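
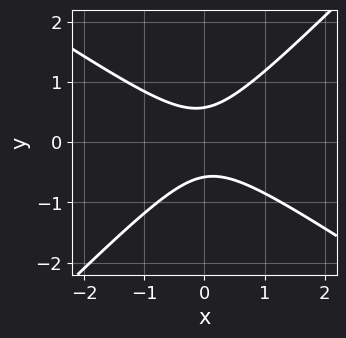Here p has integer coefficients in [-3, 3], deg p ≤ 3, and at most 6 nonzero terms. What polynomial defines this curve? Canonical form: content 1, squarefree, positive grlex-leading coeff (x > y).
(a) The degree is 2 — the shape is more complex than any degree-1 curve.
(b) From the visible intercepts: it misses every integer gridline on the x-axis.
(c) Putting this together gives p.

2*x^2 + x*y - 3*y^2 + 1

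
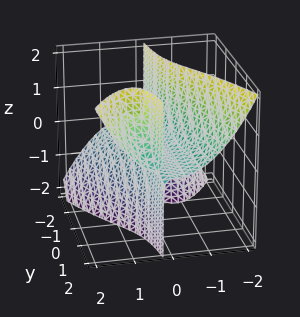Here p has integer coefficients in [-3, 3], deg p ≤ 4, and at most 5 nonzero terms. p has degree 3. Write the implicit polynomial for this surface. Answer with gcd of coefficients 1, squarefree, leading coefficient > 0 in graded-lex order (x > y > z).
2*x^3 - 2*x*y*z + z

(a) There are 3 components. Treating them together as one polynomial.
(b) The degree is 3 — a generic line meets the surface in up to 3 points.
(c) Against the integer gridlines: it crosses the x-axis at the gridline x = 0; one z-axis crossing is at z = 0; every point of the y-axis in the box is on the surface.
(d) Together with the visible shape, these determine p as stated.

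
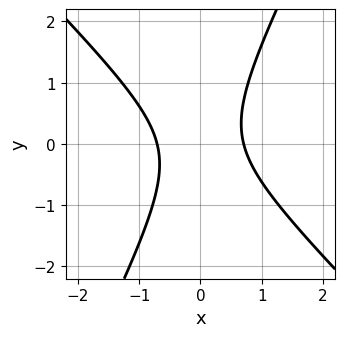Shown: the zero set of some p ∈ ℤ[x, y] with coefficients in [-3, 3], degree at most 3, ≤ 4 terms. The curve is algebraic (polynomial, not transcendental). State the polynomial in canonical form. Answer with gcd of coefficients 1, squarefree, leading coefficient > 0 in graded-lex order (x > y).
First, the degree is 2 — no degree-1 curve has this shape.
Next, from the axis intercepts and sections: the curve avoids every integer y-axis point in the box.
Finally, solving for integer coefficients yields p as stated.

2*x^2 + x*y - y^2 - 1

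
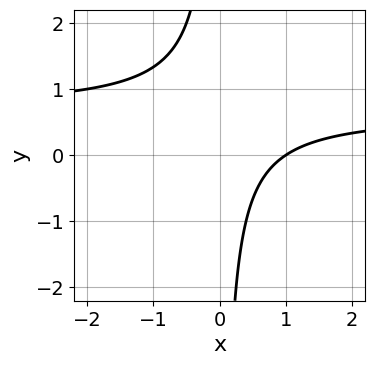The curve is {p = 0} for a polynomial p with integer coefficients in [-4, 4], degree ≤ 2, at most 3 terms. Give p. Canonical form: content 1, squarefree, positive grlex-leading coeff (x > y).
First, the degree is 2 — no degree-1 curve has this shape.
Then, checking where it meets the axes: the curve avoids every integer y-axis point in the box; it meets the x-axis at x = 1 (among the integer gridlines).
Finally, solving for integer coefficients yields p as stated.

3*x*y - 2*x + 2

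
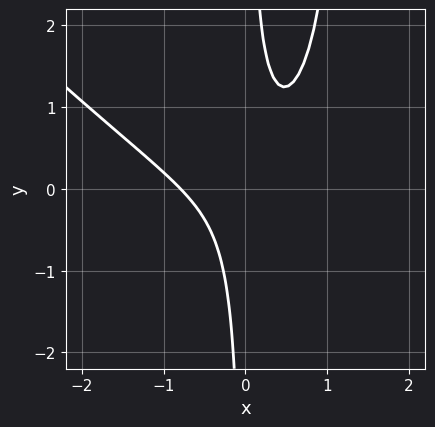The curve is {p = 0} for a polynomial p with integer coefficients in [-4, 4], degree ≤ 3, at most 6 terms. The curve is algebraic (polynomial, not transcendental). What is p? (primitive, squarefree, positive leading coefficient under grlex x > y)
2*x^3 + 2*x^2*y - 3*x*y + 1

1. The degree is 3 — a generic line meets the curve in up to 3 points.
2. Reading off the gridlines: it misses every integer gridline on the y-axis.
3. Assembling these constraints gives the stated polynomial.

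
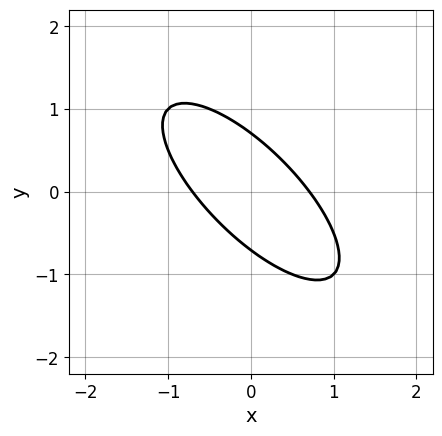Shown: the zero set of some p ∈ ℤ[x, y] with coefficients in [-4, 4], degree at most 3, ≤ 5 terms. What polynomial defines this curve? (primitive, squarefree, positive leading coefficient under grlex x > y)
2*x^2 + 3*x*y + 2*y^2 - 1

1. The degree is 2 — the shape is more complex than any degree-1 curve.
2. Matching integer coefficients to the picture gives p.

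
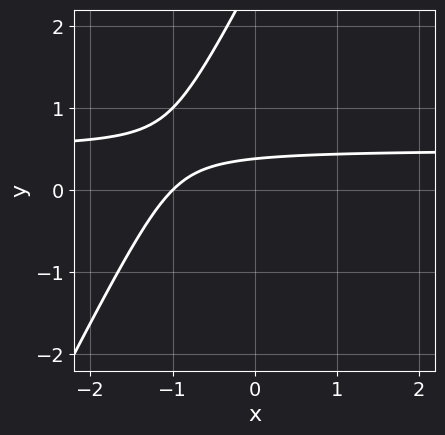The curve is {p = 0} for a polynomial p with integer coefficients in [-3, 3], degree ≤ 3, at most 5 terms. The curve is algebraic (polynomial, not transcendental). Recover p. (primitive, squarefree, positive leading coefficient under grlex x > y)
Degree: the shape is more complex than any degree-1 curve, so deg p = 2.
Checking where it meets the axes: it crosses the x-axis at the gridline x = -1.
Solving for integer coefficients yields p as stated.

2*x*y - y^2 - x + 3*y - 1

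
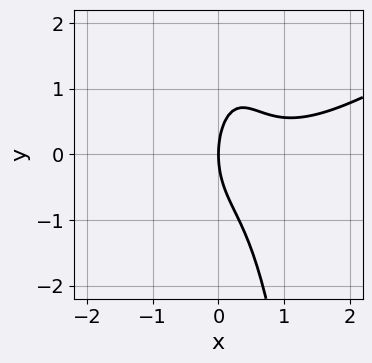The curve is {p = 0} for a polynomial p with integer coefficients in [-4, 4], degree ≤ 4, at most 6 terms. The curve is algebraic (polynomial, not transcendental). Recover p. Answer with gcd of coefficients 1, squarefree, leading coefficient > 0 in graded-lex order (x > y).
(a) deg p = 3. A generic line meets the curve in up to 3 points.
(b) Against the integer gridlines: one y-axis crossing is at y = 0; it meets the x-axis at x = 0 (among the integer gridlines).
(c) These observations pin down the coefficients.

2*x^3 - 3*x^2*y - 3*x^2 - y^2 + 3*x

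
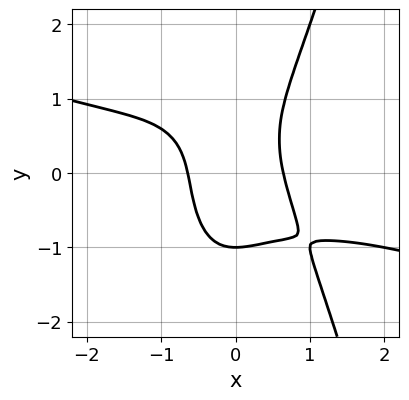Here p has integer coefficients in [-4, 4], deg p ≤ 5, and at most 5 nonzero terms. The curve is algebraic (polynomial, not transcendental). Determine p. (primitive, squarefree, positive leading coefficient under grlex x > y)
First, degree: the shape is more complex than any degree-3 curve, so deg p = 4.
Next, against the integer gridlines: one y-axis crossing is at y = -1.
Finally, assembling these constraints gives the stated polynomial.

x^4 + 3*x^3*y - y^3 + 2*x^2 - 1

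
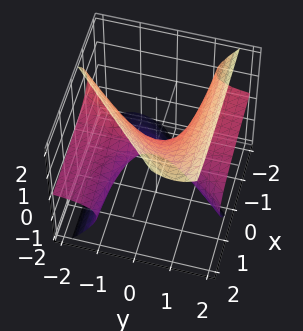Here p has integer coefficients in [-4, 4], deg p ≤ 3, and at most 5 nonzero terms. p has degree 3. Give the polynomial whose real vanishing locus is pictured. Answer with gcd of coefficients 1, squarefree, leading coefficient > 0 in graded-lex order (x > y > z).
3*x*y*z - 2*x*z^2 - 3*y^2*z + 2*z^3 - 2*x

The degree is 3 — the shape is more complex than any degree-2 surface.
Observable constraints: it crosses the x-axis at the gridline x = 0; it meets the z-axis at z = 0 (among the integer gridlines); the visible y-axis segment lies entirely on the surface.
These observations pin down the coefficients.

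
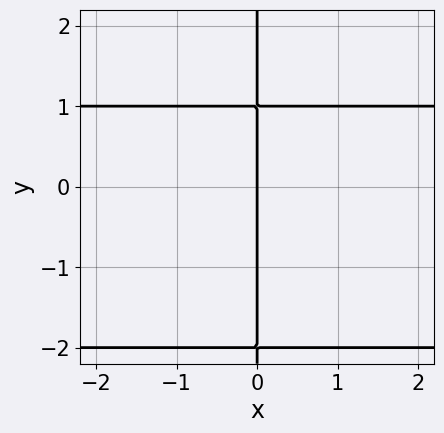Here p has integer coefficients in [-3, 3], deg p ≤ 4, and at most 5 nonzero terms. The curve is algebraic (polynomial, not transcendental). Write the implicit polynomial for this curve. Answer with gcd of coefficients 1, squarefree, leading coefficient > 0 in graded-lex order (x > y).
x*y^2 + x*y - 2*x

(a) The degree is 3 — the shape is more complex than any degree-2 curve.
(b) Reading off the gridlines: it meets the x-axis at x = 0 (among the integer gridlines); every point of the y-axis in the box is on the curve.
(c) These observations pin down the coefficients.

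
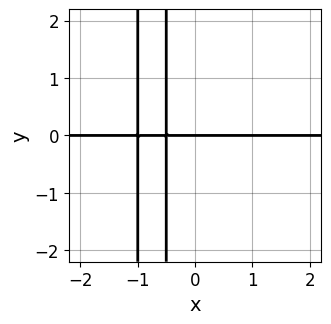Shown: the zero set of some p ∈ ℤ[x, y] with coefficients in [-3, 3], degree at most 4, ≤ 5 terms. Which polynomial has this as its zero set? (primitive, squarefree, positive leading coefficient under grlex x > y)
2*x^2*y + 3*x*y + y

(a) The degree is 3 — the shape is more complex than any degree-2 curve.
(b) Against the integer gridlines: the visible x-axis segment lies entirely on the curve; it meets the y-axis at y = 0 (among the integer gridlines).
(c) Matching integer coefficients to the picture gives p.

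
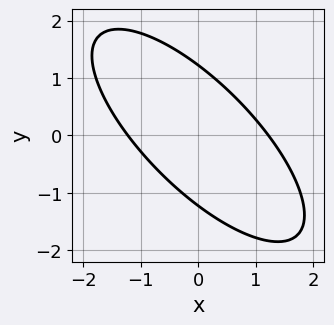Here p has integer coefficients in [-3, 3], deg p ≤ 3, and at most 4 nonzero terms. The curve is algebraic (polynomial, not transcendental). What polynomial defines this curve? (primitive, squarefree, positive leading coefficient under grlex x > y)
(a) deg p = 2. The shape is more complex than any degree-1 curve.
(b) The integer polynomial consistent with all of this is the stated p.

2*x^2 + 3*x*y + 2*y^2 - 3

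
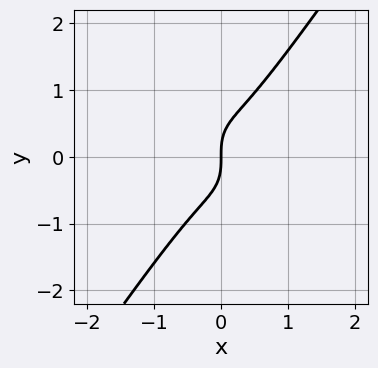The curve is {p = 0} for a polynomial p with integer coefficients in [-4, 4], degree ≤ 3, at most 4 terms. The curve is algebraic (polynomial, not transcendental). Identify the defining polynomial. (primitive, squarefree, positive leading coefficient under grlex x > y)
3*x^3 - y^3 + x

First, deg p = 3. A generic line meets the curve in up to 3 points.
Next, observable constraints: it meets the y-axis at y = 0 (among the integer gridlines); it crosses the x-axis at the gridline x = 0.
Finally, the integer polynomial consistent with all of this is the stated p.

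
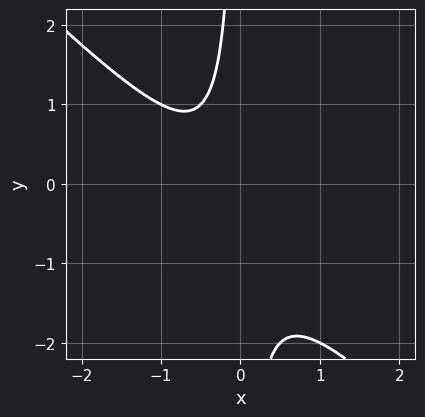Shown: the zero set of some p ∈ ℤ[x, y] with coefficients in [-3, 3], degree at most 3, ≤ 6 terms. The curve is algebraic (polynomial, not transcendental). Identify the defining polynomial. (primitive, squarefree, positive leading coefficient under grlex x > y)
(a) The degree is 2 — no degree-1 curve has this shape.
(b) Against the integer gridlines: no y-intercept at any integer in the box; no x-intercept at any integer in the box.
(c) Together with the visible shape, these determine p as stated.

2*x^2 + 2*x*y + x + 1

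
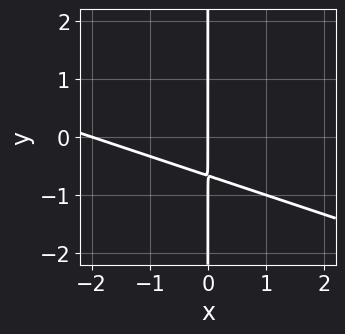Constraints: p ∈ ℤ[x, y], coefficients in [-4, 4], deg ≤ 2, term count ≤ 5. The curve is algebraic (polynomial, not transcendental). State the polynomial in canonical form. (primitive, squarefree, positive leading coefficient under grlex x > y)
x^2 + 3*x*y + 2*x

(a) deg p = 2. No degree-1 curve has this shape.
(b) From the axis intercepts and sections: among the integer gridlines, it crosses the x-axis at x ∈ {-2, 0}; every point of the y-axis in the box is on the curve.
(c) Fitting integer coefficients to these (and the overall shape) gives p.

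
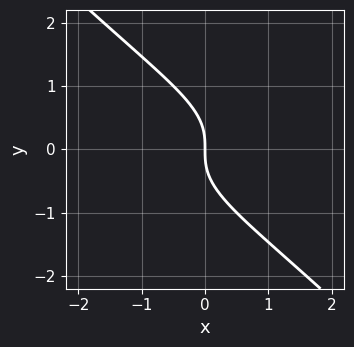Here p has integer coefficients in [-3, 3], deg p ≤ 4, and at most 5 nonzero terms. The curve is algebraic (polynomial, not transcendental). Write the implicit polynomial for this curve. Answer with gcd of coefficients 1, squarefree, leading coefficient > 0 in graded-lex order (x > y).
x*y^2 + y^3 + x

The degree is 3 — a generic line meets the curve in up to 3 points.
Against the integer gridlines: one y-axis crossing is at y = 0; it crosses the x-axis at the gridline x = 0.
Solving for integer coefficients yields p as stated.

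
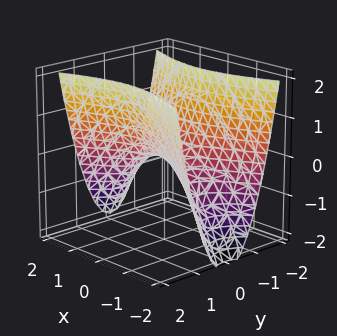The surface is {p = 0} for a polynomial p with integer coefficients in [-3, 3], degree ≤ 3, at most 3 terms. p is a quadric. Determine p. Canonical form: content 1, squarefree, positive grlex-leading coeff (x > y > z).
(a) The degree is 2 — a hyperbolic paraboloid; a quadric.
(b) Symmetries: mirror symmetry x ↦ −x ⇒ only even powers of x; it's symmetric under y → −y, forcing even powers of y.
(c) From the visible intercepts: it crosses the y-axis at the gridline y = 0; it meets the z-axis at z = 0 (among the integer gridlines); it crosses the x-axis at the gridline x = 0.
(d) These observations pin down the coefficients.

x^2 - 3*y^2 + 2*z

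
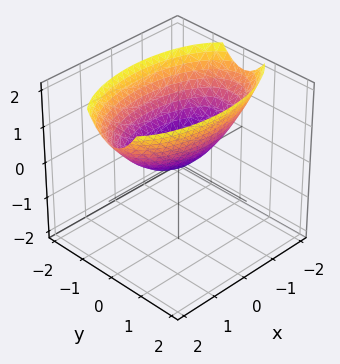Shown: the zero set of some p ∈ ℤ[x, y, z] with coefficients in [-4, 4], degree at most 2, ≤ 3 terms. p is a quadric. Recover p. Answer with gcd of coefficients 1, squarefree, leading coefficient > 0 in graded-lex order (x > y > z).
x^2 + 3*y^2 - 3*z

(a) Degree: a single bowl opening along one axis; a quadric, so deg p = 2.
(b) Symmetries: it's symmetric under y → −y, forcing even powers of y; it's symmetric under x → −x, forcing even powers of x.
(c) Checking where it meets the axes: it crosses the y-axis at the gridline y = 0; one x-axis crossing is at x = 0; it crosses the z-axis at the gridline z = 0.
(d) These observations pin down the coefficients.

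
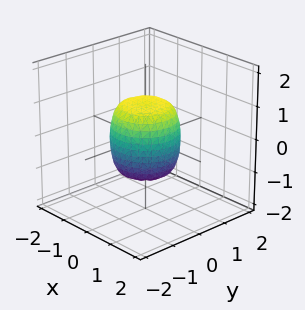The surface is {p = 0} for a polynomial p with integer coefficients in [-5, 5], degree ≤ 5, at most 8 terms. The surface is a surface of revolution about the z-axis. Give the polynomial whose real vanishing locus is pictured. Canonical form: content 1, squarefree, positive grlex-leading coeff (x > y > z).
2*x^4 + 4*x^2*y^2 + 2*y^4 - x^2 - y^2 + z^2 - 1

Degree: no degree-3 surface has this shape, so deg p = 4.
Symmetries: rotational symmetry about the z-axis ⇒ p depends on x, y only through x² + y².
Against the integer gridlines: among the integer gridlines, it crosses the x-axis at x ∈ {-1, 1}; the z-axis gridline crossings are at z ∈ {-1, 1}; the y-axis gridline crossings are at y ∈ {-1, 1}.
Assembling these constraints gives the stated polynomial.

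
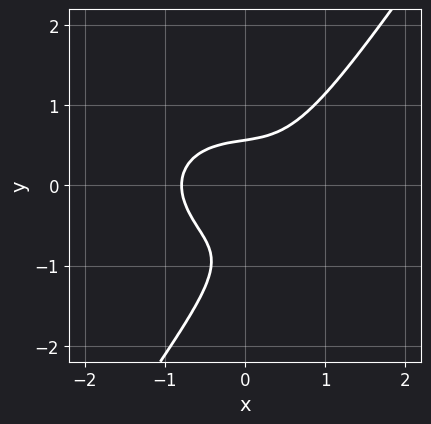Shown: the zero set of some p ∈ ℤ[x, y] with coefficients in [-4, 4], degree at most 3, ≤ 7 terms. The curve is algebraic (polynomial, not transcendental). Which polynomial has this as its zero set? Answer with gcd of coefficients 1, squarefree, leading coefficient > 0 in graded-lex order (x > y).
First, degree: no degree-2 curve has this shape, so deg p = 3.
Finally, matching integer coefficients to the picture gives p.

2*x^3 + 2*x*y^2 - 2*y^3 - 2*y^2 + 1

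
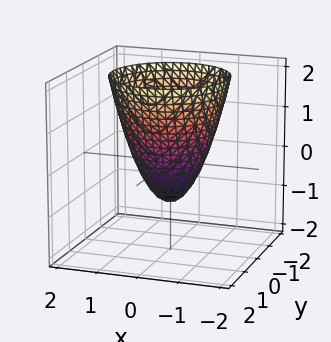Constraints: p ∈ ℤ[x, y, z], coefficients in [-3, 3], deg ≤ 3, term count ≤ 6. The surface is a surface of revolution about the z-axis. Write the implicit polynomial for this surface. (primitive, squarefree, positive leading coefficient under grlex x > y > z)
First, deg p = 2.
Then, symmetry: the surface is invariant under rotation about z: p = q(x² + y², z).
Next, from the visible intercepts: it meets the z-axis at z = -1 (among the integer gridlines); a circular section at z = 2 has radius between 1 and 2.
Finally, matching integer coefficients to the picture gives p.

3*x^2 + 3*y^2 - 2*z - 2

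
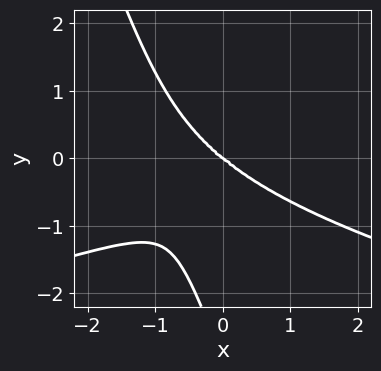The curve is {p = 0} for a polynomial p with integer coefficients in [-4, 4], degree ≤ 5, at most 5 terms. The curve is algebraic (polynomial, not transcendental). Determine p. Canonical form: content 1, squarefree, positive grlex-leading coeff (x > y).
Degree: a generic line meets the curve in up to 4 points, so deg p = 4.
Checking where it meets the axes: it meets the x-axis at x = 0 (among the integer gridlines); one y-axis crossing is at y = 0.
Together with the visible shape, these determine p as stated.

3*x*y^3 + y^4 + x^3 + x*y^2 + 3*y^3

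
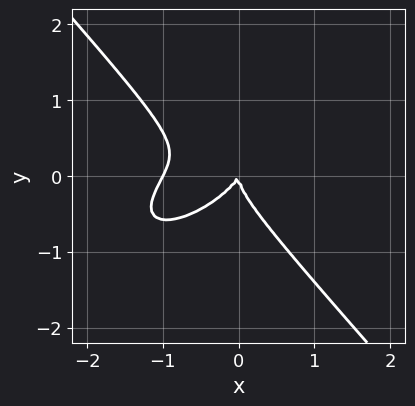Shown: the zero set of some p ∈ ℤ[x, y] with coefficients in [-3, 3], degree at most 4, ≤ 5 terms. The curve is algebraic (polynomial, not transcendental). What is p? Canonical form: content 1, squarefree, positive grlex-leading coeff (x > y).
First, the degree is 3 — no degree-2 curve has this shape.
Then, reading off the gridlines: one y-axis crossing is at y = 0; among the integer gridlines, it crosses the x-axis at x ∈ {-1, 0}.
Finally, assembling these constraints gives the stated polynomial.

2*x^3 - 2*x^2*y + 3*y^3 + 2*x^2 - x*y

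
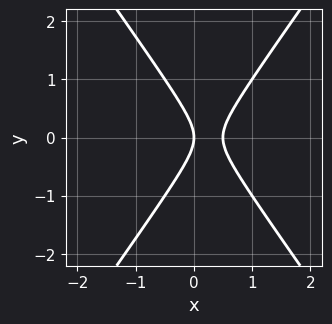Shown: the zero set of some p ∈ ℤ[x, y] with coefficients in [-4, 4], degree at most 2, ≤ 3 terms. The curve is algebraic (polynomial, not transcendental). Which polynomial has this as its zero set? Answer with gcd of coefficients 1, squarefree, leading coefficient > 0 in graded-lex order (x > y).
Degree: no degree-1 curve has this shape, so deg p = 2.
Symmetries: mirror symmetry y ↦ −y ⇒ only even powers of y.
From the axis intercepts and sections: it crosses the x-axis at the gridline x = 0; one y-axis crossing is at y = 0.
Together with the visible shape, these determine p as stated.

2*x^2 - y^2 - x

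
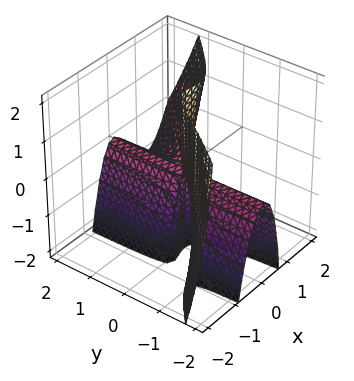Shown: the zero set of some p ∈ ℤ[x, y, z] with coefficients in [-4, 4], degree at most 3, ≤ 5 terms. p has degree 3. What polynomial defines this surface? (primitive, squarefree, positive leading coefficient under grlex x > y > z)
3*x^3 - 3*x^2*y - x^2*z - y*z

First, deg p = 3.
Then, against the integer gridlines: it meets the x-axis at x = 0 (among the integer gridlines); every point of the y-axis in the box is on the surface; every point of the z-axis in the box is on the surface.
Finally, assembling these constraints gives the stated polynomial.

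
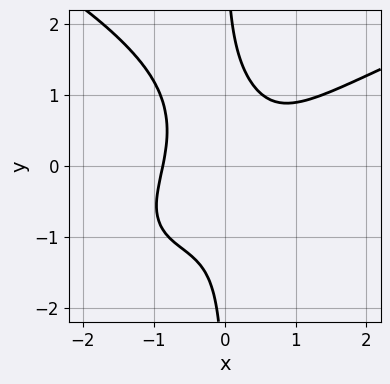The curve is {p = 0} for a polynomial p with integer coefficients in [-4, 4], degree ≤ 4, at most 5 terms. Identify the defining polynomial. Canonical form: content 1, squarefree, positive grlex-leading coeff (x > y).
2*x*y^3 - 3*x^3 + 3*x^2*y + x*y - 2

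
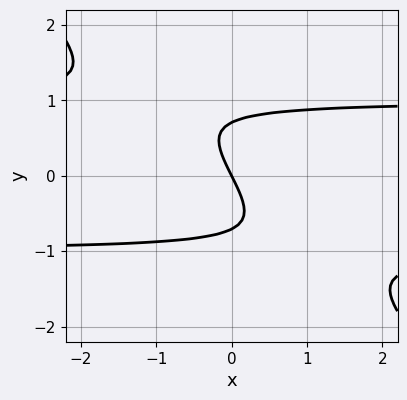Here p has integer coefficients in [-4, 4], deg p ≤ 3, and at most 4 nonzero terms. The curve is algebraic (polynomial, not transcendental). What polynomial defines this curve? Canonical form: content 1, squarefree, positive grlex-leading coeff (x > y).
1. Degree: the shape is more complex than any degree-2 curve, so deg p = 3.
2. Against the integer gridlines: it crosses the y-axis at the gridline y = 0; it crosses the x-axis at the gridline x = 0.
3. Assembling these constraints gives the stated polynomial.

2*x*y^2 + 2*y^3 - 2*x - y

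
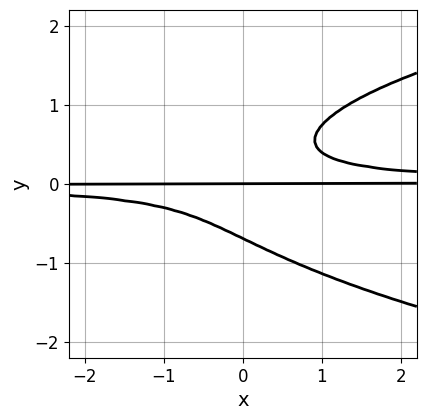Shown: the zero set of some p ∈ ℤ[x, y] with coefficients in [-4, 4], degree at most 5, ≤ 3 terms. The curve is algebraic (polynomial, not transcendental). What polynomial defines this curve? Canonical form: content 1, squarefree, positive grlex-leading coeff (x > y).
3*y^4 - 3*x*y^2 + y

(a) deg p = 4.
(b) Checking where it meets the axes: every point of the x-axis in the box is on the curve; it crosses the y-axis at the gridline y = 0.
(c) Assembling these constraints gives the stated polynomial.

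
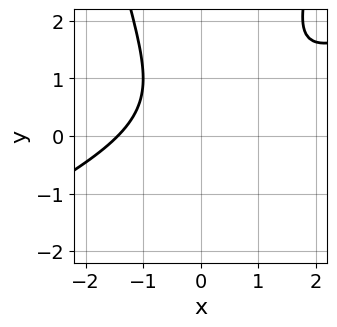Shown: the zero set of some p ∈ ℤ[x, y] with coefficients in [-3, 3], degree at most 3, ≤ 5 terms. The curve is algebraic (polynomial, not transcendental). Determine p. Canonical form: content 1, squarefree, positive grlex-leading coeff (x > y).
x^3 - 2*x^2*y + 2*y^2 - 2*y + 3

First, degree: a generic line meets the curve in up to 3 points, so deg p = 3.
Next, against the integer gridlines: the curve avoids every integer y-axis point in the box.
Finally, assembling these constraints gives the stated polynomial.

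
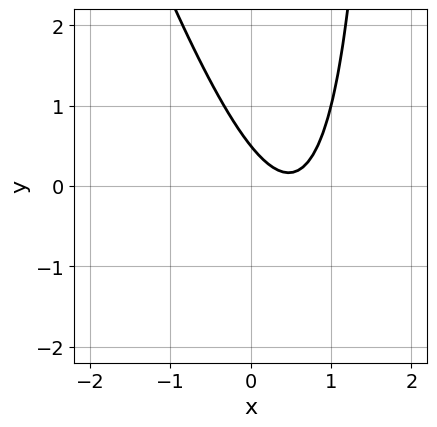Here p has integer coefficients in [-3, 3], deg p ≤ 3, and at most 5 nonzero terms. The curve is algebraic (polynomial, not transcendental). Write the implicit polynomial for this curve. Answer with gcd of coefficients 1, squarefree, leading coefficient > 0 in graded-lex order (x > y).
First, the degree is 2 — no degree-1 curve has this shape.
Next, checking where it meets the axes: it misses every integer gridline on the x-axis.
Finally, the integer polynomial consistent with all of this is the stated p.

3*x^2 + x*y - 3*x - 2*y + 1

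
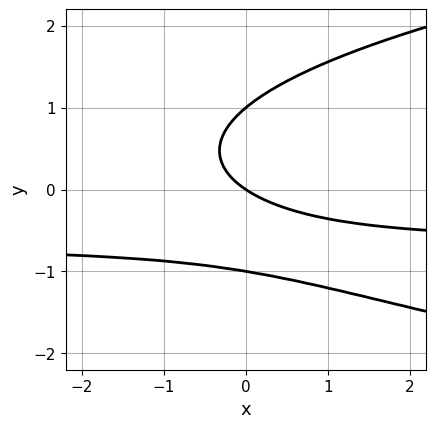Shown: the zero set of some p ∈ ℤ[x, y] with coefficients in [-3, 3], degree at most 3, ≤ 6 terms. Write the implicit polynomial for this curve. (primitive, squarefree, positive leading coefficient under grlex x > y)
3*y^3 - 3*x*y - 2*x - 3*y

(a) The degree is 3 — no degree-2 curve has this shape.
(b) Observable constraints: among the integer gridlines, it crosses the y-axis at y ∈ {-1, 0, 1}; it meets the x-axis at x = 0 (among the integer gridlines).
(c) Together with the visible shape, these determine p as stated.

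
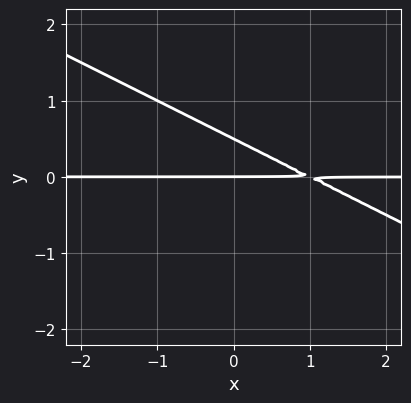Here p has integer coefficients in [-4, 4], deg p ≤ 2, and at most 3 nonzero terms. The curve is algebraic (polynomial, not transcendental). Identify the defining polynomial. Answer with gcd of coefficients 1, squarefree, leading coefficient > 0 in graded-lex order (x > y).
x*y + 2*y^2 - y

(a) Degree: a generic line meets the curve in up to 2 points, so deg p = 2.
(b) From the axis intercepts and sections: it meets the y-axis at y = 0 (among the integer gridlines); the visible x-axis segment lies entirely on the curve.
(c) Solving for integer coefficients yields p as stated.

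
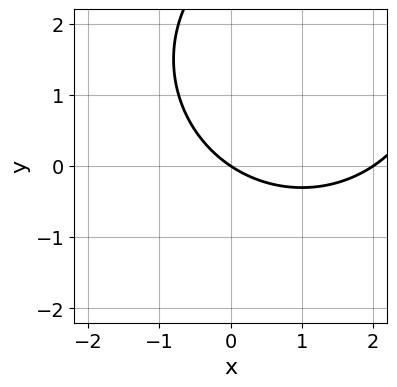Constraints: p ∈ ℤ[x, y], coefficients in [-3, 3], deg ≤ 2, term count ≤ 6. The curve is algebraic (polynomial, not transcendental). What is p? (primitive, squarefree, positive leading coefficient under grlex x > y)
x^2 + y^2 - 2*x - 3*y

(a) The degree is 2 — the shape is more complex than any degree-1 curve.
(b) Reading off the gridlines: among the integer gridlines, it crosses the x-axis at x ∈ {0, 2}; it crosses the y-axis at the gridline y = 0.
(c) Matching integer coefficients to the picture gives p.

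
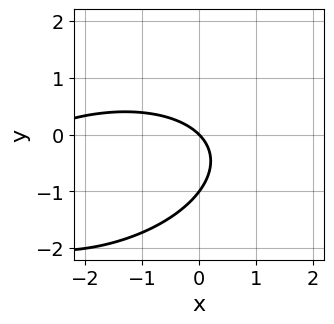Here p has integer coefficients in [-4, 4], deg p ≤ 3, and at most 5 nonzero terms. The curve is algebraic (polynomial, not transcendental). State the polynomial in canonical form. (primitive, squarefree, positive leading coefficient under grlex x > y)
x^2 - x*y + 3*y^2 + 3*x + 3*y

(a) deg p = 2.
(b) From the axis intercepts and sections: among the integer gridlines, it crosses the y-axis at y ∈ {-1, 0}; it crosses the x-axis at the gridline x = 0.
(c) Matching integer coefficients to the picture gives p.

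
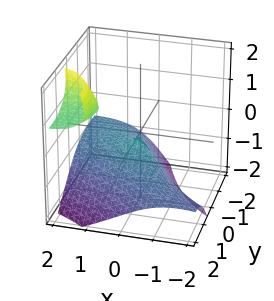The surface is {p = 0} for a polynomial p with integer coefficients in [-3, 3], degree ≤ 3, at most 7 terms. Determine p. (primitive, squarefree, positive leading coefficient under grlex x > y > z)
First, the picture has 2 separate pieces.
Next, deg p = 3.
Next, reading off the gridlines: one y-axis crossing is at y = 0; it crosses the z-axis at the gridline z = 0.
Finally, assembling these constraints gives the stated polynomial.

2*x*y*z + x*z^2 - z^3 - x^2 - y^2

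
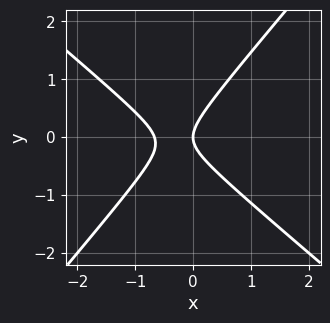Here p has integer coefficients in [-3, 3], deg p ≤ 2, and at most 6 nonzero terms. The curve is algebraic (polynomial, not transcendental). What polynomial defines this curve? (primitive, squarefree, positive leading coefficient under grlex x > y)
1. The degree is 2 — no degree-1 curve has this shape.
2. Observable constraints: one x-axis crossing is at x = 0; it crosses the y-axis at the gridline y = 0.
3. Solving for integer coefficients yields p as stated.

3*x^2 + x*y - 3*y^2 + 2*x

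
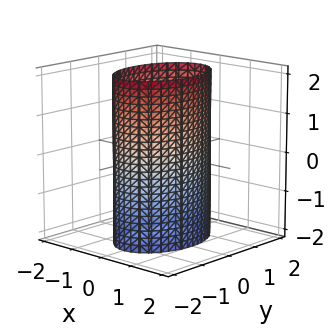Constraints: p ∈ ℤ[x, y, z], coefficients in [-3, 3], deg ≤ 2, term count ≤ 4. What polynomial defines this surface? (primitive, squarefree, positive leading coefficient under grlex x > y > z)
2*x^2 + y^2 - 2

1. Degree: a cylinder; a quadric, so deg p = 2.
2. Symmetries: it's symmetric under z → −z, forcing even powers of z; mirror symmetry x ↦ −x ⇒ only even powers of x; mirror symmetry y ↦ −y ⇒ only even powers of y.
3. From the axis intercepts and sections: it misses every integer gridline on the z-axis; among the integer gridlines, it crosses the x-axis at x ∈ {-1, 1}.
4. Putting this together gives p.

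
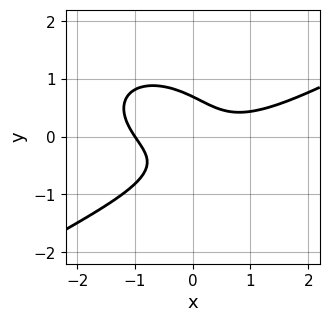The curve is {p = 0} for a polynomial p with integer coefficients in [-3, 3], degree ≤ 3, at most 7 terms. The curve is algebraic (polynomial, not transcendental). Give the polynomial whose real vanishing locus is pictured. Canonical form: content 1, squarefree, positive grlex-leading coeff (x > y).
x^3 - x^2*y - 3*y^3 - 3*x*y + 1

Degree: the shape is more complex than any degree-2 curve, so deg p = 3.
Reading off the gridlines: it meets the x-axis at x = -1 (among the integer gridlines).
The integer polynomial consistent with all of this is the stated p.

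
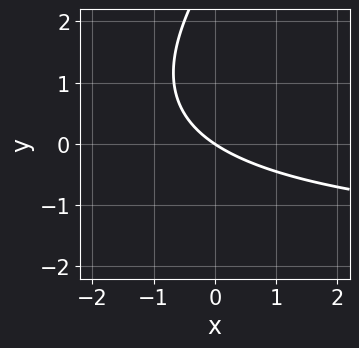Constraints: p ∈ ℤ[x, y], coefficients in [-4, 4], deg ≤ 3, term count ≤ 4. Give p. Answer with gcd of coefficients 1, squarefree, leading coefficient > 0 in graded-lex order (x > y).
x*y - y^2 + 2*x + 3*y

The degree is 2 — a generic line meets the curve in up to 2 points.
Against the integer gridlines: one x-axis crossing is at x = 0; one y-axis crossing is at y = 0.
Assembling these constraints gives the stated polynomial.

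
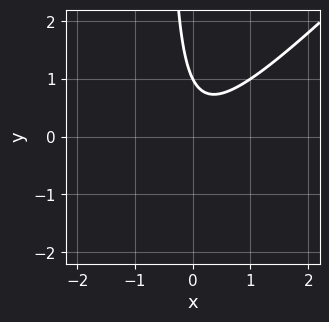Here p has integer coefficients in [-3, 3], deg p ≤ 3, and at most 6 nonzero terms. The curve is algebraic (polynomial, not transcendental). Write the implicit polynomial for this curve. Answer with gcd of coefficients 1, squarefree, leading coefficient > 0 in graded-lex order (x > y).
2*x^2 - 2*x*y - y + 1

Degree: no degree-1 curve has this shape, so deg p = 2.
From the axis intercepts and sections: it meets the y-axis at y = 1 (among the integer gridlines); it misses every integer gridline on the x-axis.
These observations pin down the coefficients.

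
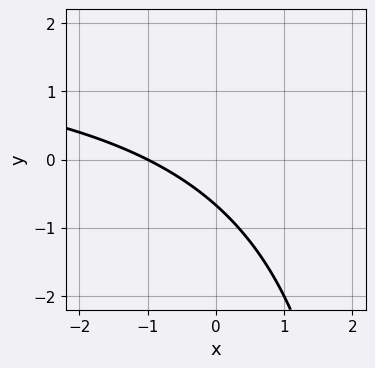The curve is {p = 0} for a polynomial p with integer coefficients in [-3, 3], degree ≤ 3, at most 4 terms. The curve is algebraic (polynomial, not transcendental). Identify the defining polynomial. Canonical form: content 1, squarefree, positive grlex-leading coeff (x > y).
x*y - 2*x - 3*y - 2

1. deg p = 2. The shape is more complex than any degree-1 curve.
2. Checking where it meets the axes: it crosses the x-axis at the gridline x = -1.
3. Fitting integer coefficients to these (and the overall shape) gives p.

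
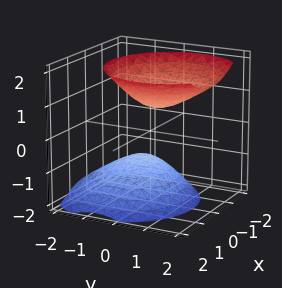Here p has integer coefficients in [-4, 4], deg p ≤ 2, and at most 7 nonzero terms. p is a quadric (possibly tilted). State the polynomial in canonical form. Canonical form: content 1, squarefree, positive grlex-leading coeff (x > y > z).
3*x^2 + 3*y^2 - 2*y*z - 3*z^2 + 2

(a) There are 2 components. Treating them together as one polynomial.
(b) deg p = 2. No degree-1 surface has this shape.
(c) Observable constraints: no y-intercept at any integer in the box; the surface avoids every integer x-axis point in the box.
(d) These observations pin down the coefficients.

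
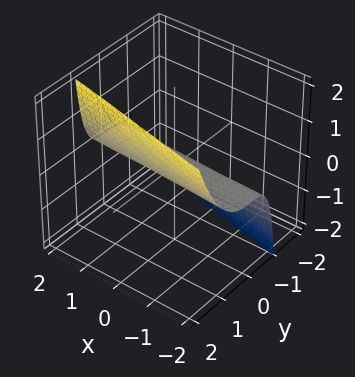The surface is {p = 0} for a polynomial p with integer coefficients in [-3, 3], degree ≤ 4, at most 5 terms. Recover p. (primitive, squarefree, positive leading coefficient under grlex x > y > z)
x*y*z + 2*y^3 - 3*z

The degree is 3 — the shape is more complex than any degree-2 surface.
From the visible intercepts: every point of the x-axis in the box is on the surface; one z-axis crossing is at z = 0; one y-axis crossing is at y = 0.
The integer polynomial consistent with all of this is the stated p.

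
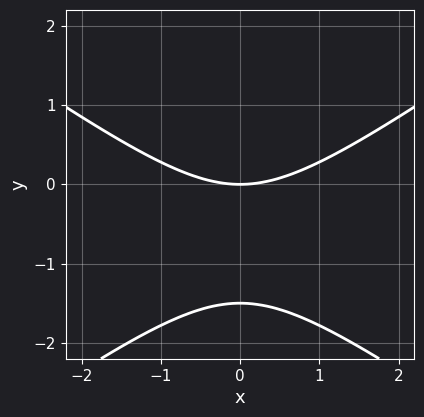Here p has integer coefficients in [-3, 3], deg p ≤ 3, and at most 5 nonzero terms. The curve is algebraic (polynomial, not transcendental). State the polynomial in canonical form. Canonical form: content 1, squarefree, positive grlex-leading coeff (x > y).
x^2 - 2*y^2 - 3*y

Degree: the shape is more complex than any degree-1 curve, so deg p = 2.
Symmetries: it's symmetric under x → −x, forcing even powers of x.
Reading off the gridlines: one y-axis crossing is at y = 0; one x-axis crossing is at x = 0.
The integer polynomial consistent with all of this is the stated p.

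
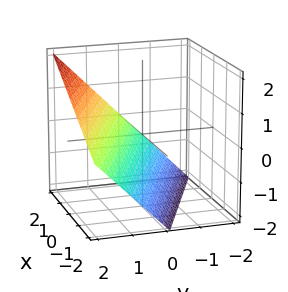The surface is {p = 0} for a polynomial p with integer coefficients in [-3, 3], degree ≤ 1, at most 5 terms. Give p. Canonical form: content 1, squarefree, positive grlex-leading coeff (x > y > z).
x + 2*y - 2*z - 2

1. deg p = 1.
2. Observable constraints: it meets the z-axis at z = -1 (among the integer gridlines); it crosses the y-axis at the gridline y = 1; it crosses the x-axis at the gridline x = 2.
3. Matching integer coefficients to the picture gives p.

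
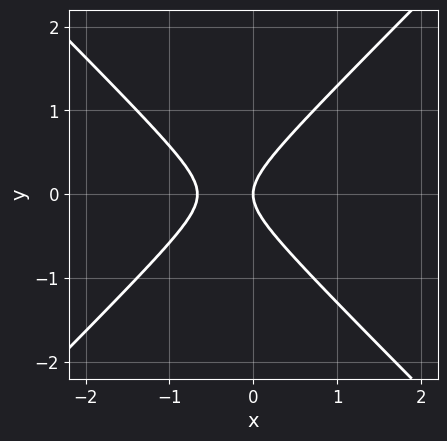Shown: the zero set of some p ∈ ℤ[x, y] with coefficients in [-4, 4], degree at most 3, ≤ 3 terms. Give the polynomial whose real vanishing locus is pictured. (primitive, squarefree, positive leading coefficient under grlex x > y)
3*x^2 - 3*y^2 + 2*x

Degree: a generic line meets the curve in up to 2 points, so deg p = 2.
Symmetries: mirror symmetry y ↦ −y ⇒ only even powers of y.
Against the integer gridlines: one y-axis crossing is at y = 0; one x-axis crossing is at x = 0.
Matching integer coefficients to the picture gives p.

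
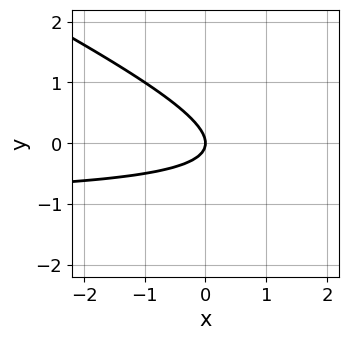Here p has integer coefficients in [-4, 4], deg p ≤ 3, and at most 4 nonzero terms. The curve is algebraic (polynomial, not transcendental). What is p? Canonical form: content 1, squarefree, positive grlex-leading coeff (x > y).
First, degree: no degree-1 curve has this shape, so deg p = 2.
Next, observable constraints: it meets the x-axis at x = 0 (among the integer gridlines); it crosses the y-axis at the gridline y = 0.
Finally, assembling these constraints gives the stated polynomial.

x*y + 2*y^2 + x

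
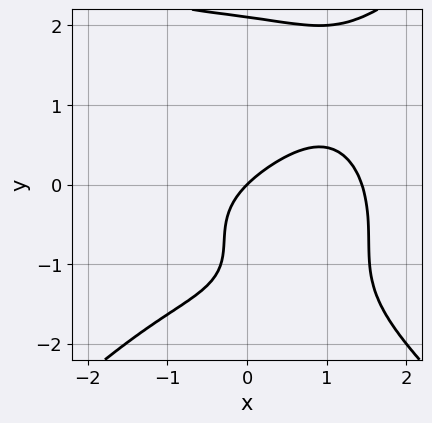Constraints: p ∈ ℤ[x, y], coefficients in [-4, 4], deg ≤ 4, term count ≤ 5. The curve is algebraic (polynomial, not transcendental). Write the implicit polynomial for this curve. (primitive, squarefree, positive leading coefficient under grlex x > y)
1. Degree: no degree-3 curve has this shape, so deg p = 4.
2. Observable constraints: it crosses the x-axis at the gridline x = 0; it meets the y-axis at y = 0 (among the integer gridlines).
3. Solving for integer coefficients yields p as stated.

x^4 - y^4 + 3*y^2 - 3*x + 3*y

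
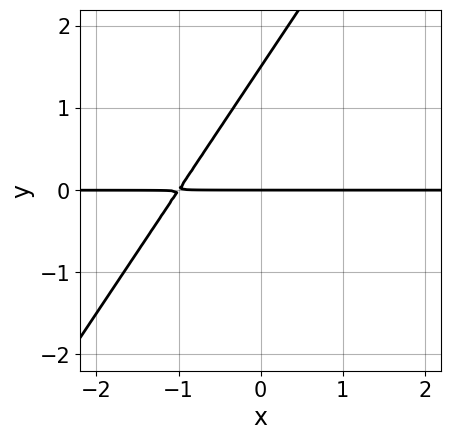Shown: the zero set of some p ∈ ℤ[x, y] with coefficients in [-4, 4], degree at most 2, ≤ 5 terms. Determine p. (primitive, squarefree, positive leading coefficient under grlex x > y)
3*x*y - 2*y^2 + 3*y

First, deg p = 2. The shape is more complex than any degree-1 curve.
Then, reading off the gridlines: it meets the y-axis at y = 0 (among the integer gridlines); every point of the x-axis in the box is on the curve.
Finally, assembling these constraints gives the stated polynomial.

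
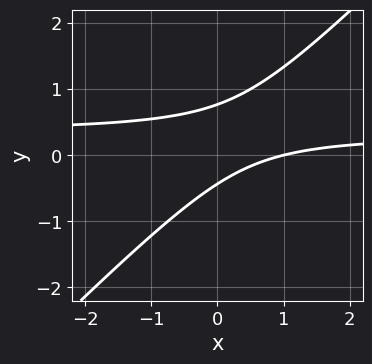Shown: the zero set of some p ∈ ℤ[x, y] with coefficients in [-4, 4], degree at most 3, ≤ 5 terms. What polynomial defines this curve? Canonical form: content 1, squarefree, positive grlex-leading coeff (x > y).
deg p = 2. No degree-1 curve has this shape.
From the visible intercepts: it meets the x-axis at x = 1 (among the integer gridlines).
Solving for integer coefficients yields p as stated.

3*x*y - 3*y^2 - x + y + 1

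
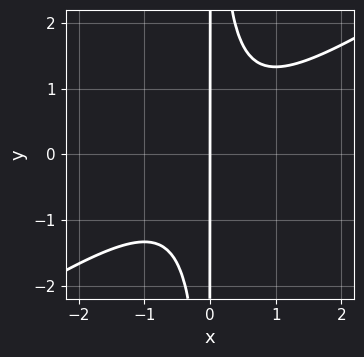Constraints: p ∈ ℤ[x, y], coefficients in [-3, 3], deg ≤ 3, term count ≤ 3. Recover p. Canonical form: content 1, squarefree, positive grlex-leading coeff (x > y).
First, the degree is 3 — no degree-2 curve has this shape.
Next, checking where it meets the axes: every point of the y-axis in the box is on the curve; it meets the x-axis at x = 0 (among the integer gridlines).
Finally, solving for integer coefficients yields p as stated.

2*x^3 - 3*x^2*y + 2*x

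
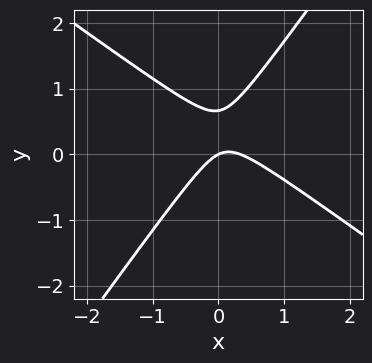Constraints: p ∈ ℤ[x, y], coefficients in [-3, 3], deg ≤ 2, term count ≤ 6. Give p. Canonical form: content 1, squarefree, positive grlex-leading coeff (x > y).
3*x^2 + 2*x*y - 3*y^2 - x + 2*y

First, deg p = 2. No degree-1 curve has this shape.
Next, from the axis intercepts and sections: it meets the x-axis at x = 0 (among the integer gridlines); it meets the y-axis at y = 0 (among the integer gridlines).
Finally, matching integer coefficients to the picture gives p.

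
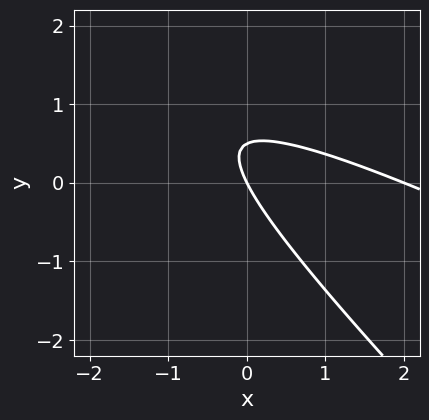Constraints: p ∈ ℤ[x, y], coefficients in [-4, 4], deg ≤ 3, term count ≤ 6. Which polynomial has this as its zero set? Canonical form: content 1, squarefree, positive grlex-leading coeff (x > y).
x^2 + 3*x*y + 2*y^2 - 2*x - y

Degree: no degree-1 curve has this shape, so deg p = 2.
Against the integer gridlines: one y-axis crossing is at y = 0; among the integer gridlines, it crosses the x-axis at x ∈ {0, 2}.
These observations pin down the coefficients.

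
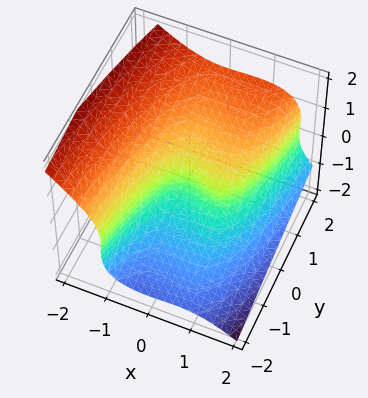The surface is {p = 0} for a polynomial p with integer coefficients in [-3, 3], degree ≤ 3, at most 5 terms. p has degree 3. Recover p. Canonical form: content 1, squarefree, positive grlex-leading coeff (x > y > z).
2*x^3 - y*z^2 + 3*z^3 - 2*x^2 - 2*y

First, degree: a generic line meets the surface in up to 3 points, so deg p = 3.
Next, checking where it meets the axes: the x-axis gridline crossings are at x ∈ {0, 1}; it crosses the y-axis at the gridline y = 0.
Finally, assembling these constraints gives the stated polynomial.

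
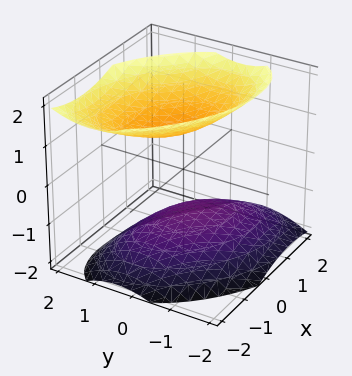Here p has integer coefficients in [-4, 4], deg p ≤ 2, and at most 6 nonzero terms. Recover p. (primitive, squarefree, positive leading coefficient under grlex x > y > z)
2*x^2 + 2*x*y + 3*y^2 - y*z - 3*z^2 + 3

There are 2 components. They look like related sheets of one shape, so recover p as a whole.
deg p = 2. A generic line meets the surface in up to 2 points.
From the visible intercepts: the z-axis gridline crossings are at z ∈ {-1, 1}; it misses every integer gridline on the y-axis; the surface avoids every integer x-axis point in the box.
Assembling these constraints gives the stated polynomial.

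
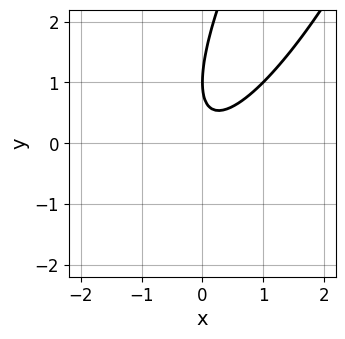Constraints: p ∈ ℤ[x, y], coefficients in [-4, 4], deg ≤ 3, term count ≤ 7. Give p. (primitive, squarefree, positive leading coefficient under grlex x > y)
3*x^2 - 3*x*y + y^2 - 2*y + 1

1. Degree: a generic line meets the curve in up to 2 points, so deg p = 2.
2. Against the integer gridlines: it meets the y-axis at y = 1 (among the integer gridlines); no x-intercept at any integer in the box.
3. Together with the visible shape, these determine p as stated.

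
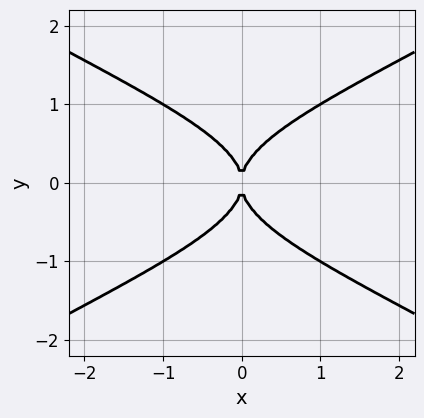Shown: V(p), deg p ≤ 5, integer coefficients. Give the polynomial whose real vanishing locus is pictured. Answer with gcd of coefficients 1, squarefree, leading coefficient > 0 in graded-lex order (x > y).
The degree is 4 — a generic line meets the curve in up to 4 points.
Symmetries: mirror symmetry y ↦ −y ⇒ only even powers of y; it's symmetric under x → −x, forcing even powers of x.
From the visible intercepts: it meets the y-axis at y = 0 (among the integer gridlines); it crosses the x-axis at the gridline x = 0.
Assembling these constraints gives the stated polynomial.

x^2*y^2 - 3*y^4 + 2*x^2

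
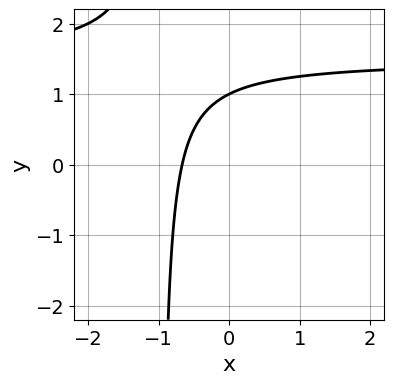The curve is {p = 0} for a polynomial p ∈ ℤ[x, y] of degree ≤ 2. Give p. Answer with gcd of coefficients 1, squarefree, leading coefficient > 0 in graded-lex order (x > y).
2*x*y - 3*x + 2*y - 2

1. Degree: a generic line meets the curve in up to 2 points, so deg p = 2.
2. Reading off the gridlines: one y-axis crossing is at y = 1.
3. Putting this together gives p.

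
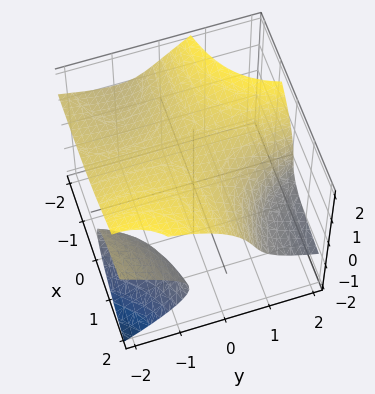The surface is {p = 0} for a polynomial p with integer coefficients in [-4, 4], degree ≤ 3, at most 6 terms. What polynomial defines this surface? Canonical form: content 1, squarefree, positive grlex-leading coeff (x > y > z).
x*y^2 + 2*x*y*z + 2*z^3 - 2*z^2 - 2

First, the picture has 2 separate pieces. Treating them together as one polynomial.
Next, the degree is 3 — a generic line meets the surface in up to 3 points.
Then, reading off the gridlines: the surface avoids every integer y-axis point in the box; no x-intercept at any integer in the box.
Finally, fitting integer coefficients to these (and the overall shape) gives p.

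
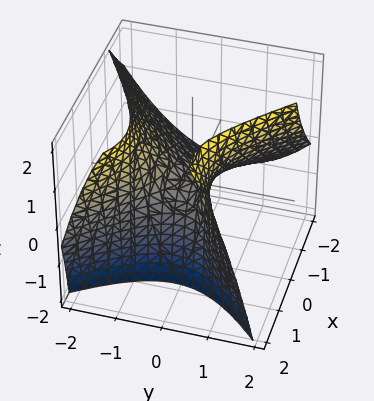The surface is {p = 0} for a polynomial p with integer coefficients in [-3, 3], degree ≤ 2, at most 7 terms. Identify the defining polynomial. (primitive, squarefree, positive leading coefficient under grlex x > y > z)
1. deg p = 2. The shape is more complex than any degree-1 surface.
2. From the axis intercepts and sections: it meets the y-axis at y = 0 (among the integer gridlines); it meets the z-axis at z = 0 (among the integer gridlines); it meets the x-axis at x = 0 (among the integer gridlines).
3. Assembling these constraints gives the stated polynomial.

2*x^2 - x*y - 3*x*z - 3*y^2 + 3*z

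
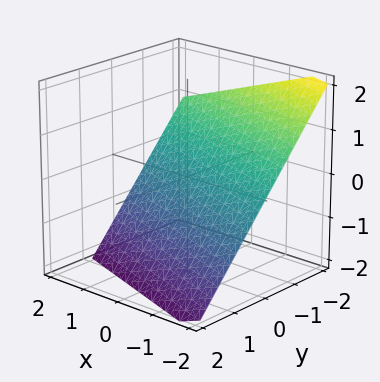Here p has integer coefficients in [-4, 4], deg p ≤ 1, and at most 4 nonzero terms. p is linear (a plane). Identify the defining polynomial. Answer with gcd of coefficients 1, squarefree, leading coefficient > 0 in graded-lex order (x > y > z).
The degree is 1 — every cross-section is a straight line — this is a plane.
Observable constraints: it crosses the x-axis at the gridline x = -2.
Assembling these constraints gives the stated polynomial.

x + 3*y + 3*z + 2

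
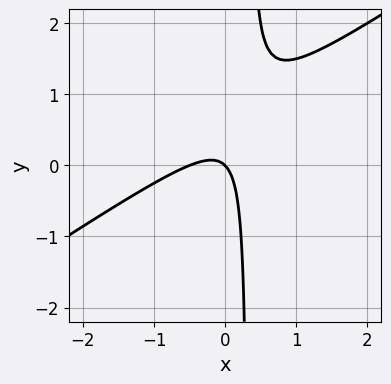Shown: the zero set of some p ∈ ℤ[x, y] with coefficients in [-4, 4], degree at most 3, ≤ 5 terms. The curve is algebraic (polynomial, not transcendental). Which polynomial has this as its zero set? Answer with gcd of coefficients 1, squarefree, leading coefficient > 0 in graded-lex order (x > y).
2*x^2 - 3*x*y + x + y

1. Degree: a generic line meets the curve in up to 2 points, so deg p = 2.
2. Reading off the gridlines: one y-axis crossing is at y = 0; one x-axis crossing is at x = 0.
3. Together with the visible shape, these determine p as stated.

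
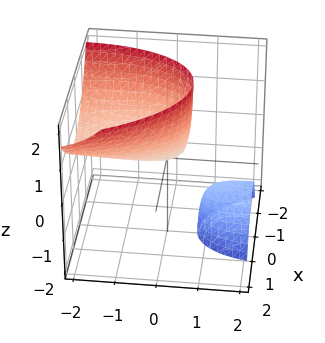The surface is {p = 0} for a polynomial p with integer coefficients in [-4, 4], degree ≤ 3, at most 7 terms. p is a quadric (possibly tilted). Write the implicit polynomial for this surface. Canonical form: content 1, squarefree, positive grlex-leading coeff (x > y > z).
3*x^2 + x*y + y^2 + 3*y*z - 2*z

1. I count 2 distinct pieces. They look like related sheets of one shape, so recover p as a whole.
2. deg p = 2. A generic line meets the surface in up to 2 points.
3. Observable constraints: it crosses the z-axis at the gridline z = 0; one x-axis crossing is at x = 0; one y-axis crossing is at y = 0.
4. Matching integer coefficients to the picture gives p.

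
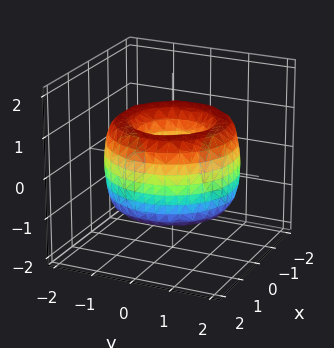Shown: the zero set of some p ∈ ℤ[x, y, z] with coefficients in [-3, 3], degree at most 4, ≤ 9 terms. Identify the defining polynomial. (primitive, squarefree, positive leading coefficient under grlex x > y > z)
x^4 + 2*x^2*y^2 + y^4 - 3*x^2 - 3*y^2 + z^2 + 1

1. deg p = 4.
2. Symmetry: every cross-section ⟂ z is a circle, so x, y appear only via x² + y².
3. Checking where it meets the axes: it misses every integer gridline on the z-axis; a circular section at z = 1 has radius exactly 1.
4. These observations pin down the coefficients.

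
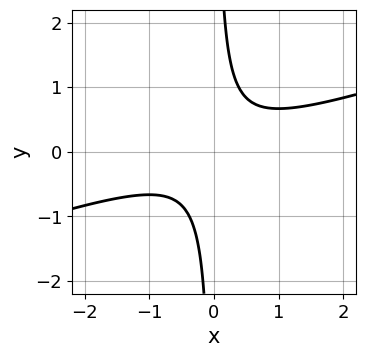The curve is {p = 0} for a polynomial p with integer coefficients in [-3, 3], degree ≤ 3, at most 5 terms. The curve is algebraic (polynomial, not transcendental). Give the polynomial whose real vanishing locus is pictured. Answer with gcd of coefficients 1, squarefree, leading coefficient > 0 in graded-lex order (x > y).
x^2 - 3*x*y + 1

(a) The degree is 2 — the shape is more complex than any degree-1 curve.
(b) From the visible intercepts: no x-intercept at any integer in the box; the curve avoids every integer y-axis point in the box.
(c) Solving for integer coefficients yields p as stated.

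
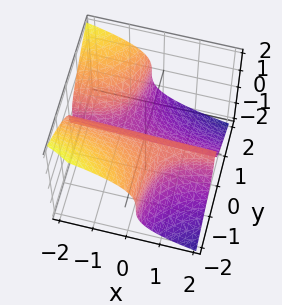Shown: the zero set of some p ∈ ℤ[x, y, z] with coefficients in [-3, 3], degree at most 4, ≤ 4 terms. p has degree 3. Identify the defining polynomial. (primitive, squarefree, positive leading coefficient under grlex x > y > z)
3*x*y^2 + 3*z^3 + 2*y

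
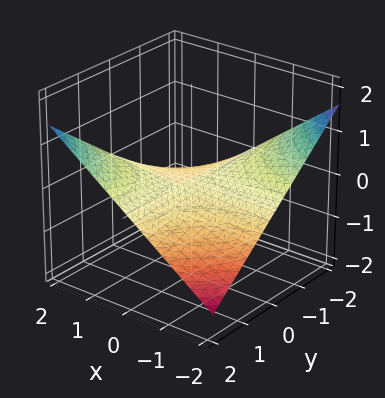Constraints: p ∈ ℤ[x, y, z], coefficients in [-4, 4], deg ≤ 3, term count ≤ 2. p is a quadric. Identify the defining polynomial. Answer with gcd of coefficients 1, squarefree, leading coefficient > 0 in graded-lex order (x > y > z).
(a) Degree: a saddle surface; a quadric, so deg p = 2.
(b) From the axis intercepts and sections: the visible x-axis segment lies entirely on the surface; it meets the z-axis at z = 0 (among the integer gridlines); every point of the y-axis in the box is on the surface.
(c) Fitting integer coefficients to these (and the overall shape) gives p.

x*y - 3*z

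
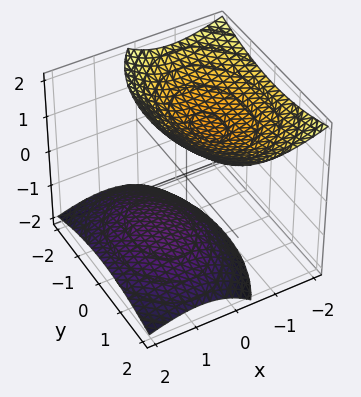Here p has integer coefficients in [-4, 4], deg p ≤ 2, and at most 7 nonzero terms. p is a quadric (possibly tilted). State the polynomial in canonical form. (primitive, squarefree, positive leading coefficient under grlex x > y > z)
First, I count 2 distinct pieces. They look like related sheets of one shape, so recover p as a whole.
Next, deg p = 2. No degree-1 surface has this shape.
Next, from the axis intercepts and sections: no y-intercept at any integer in the box; the surface avoids every integer x-axis point in the box.
Finally, matching integer coefficients to the picture gives p.

2*x^2 + 2*x*z + y^2 - 2*z^2 + 3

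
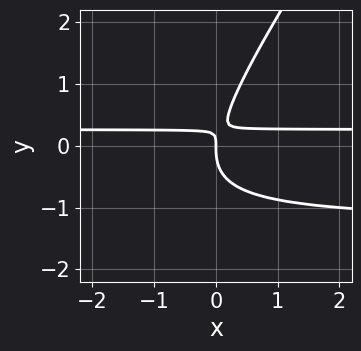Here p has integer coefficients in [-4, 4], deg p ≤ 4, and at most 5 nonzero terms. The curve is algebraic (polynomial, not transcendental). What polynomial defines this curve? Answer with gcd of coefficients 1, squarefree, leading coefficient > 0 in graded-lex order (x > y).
(a) deg p = 3.
(b) From the visible intercepts: it meets the y-axis at y = 0 (among the integer gridlines); it crosses the x-axis at the gridline x = 0.
(c) Solving for integer coefficients yields p as stated.

3*x*y^2 - 2*y^3 + 3*x*y - x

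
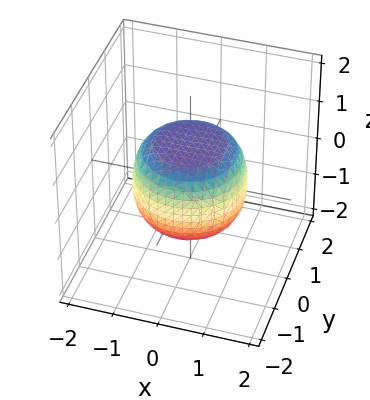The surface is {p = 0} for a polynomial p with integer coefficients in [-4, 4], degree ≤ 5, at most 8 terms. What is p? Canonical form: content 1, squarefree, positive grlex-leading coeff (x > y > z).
2*x^4 + 4*x^2*y^2 + 2*y^4 - x^2 - y^2 + 3*z^2 - 3

The degree is 4 — no degree-3 surface has this shape.
Symmetries: the z-axis is an axis of rotation, so x and y enter only as x² + y².
Reading off the gridlines: a circular section at z = 0 has radius between 1 and 2; among the integer gridlines, it crosses the z-axis at z ∈ {-1, 1}.
Solving for integer coefficients yields p as stated.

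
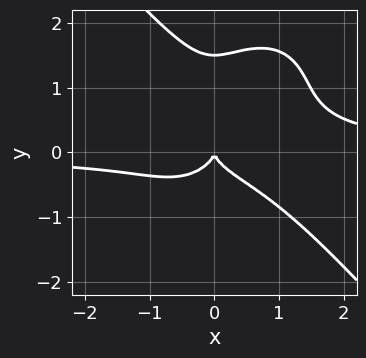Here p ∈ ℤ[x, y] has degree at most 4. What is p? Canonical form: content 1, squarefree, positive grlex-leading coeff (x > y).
3*x^3*y + 2*y^4 - 2*x^2*y - 3*y^3 - 2*x^2

First, deg p = 4. A generic line meets the curve in up to 4 points.
Next, from the axis intercepts and sections: it crosses the x-axis at the gridline x = 0; it meets the y-axis at y = 0 (among the integer gridlines).
Finally, matching integer coefficients to the picture gives p.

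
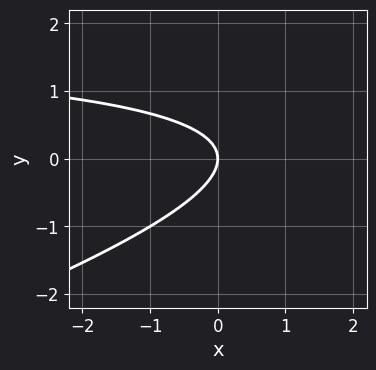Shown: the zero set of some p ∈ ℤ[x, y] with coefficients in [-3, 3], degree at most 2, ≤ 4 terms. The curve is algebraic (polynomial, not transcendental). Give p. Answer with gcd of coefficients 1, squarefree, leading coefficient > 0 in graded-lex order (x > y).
x*y - 3*y^2 - 2*x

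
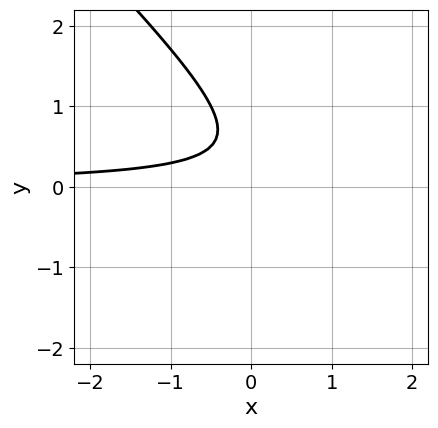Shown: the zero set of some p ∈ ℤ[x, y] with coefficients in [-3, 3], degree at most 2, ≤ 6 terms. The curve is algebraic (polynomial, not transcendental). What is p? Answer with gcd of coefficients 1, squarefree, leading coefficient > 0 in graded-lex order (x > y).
2*x*y + 2*y^2 - 2*y + 1

1. deg p = 2. A generic line meets the curve in up to 2 points.
2. Reading off the gridlines: it misses every integer gridline on the y-axis; no x-intercept at any integer in the box.
3. Matching integer coefficients to the picture gives p.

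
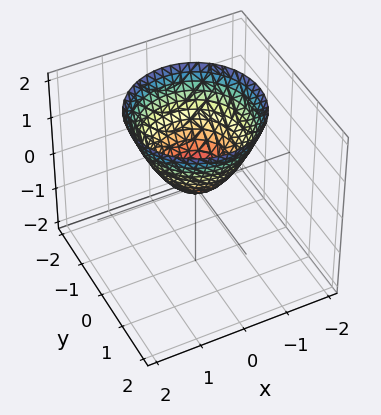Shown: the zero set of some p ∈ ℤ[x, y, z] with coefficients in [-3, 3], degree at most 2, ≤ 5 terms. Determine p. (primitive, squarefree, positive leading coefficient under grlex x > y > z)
x^2 + y^2 - z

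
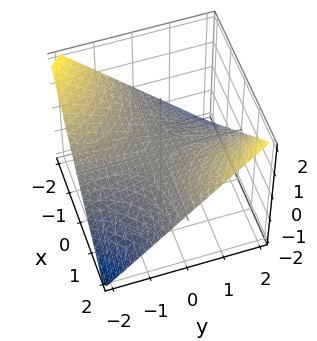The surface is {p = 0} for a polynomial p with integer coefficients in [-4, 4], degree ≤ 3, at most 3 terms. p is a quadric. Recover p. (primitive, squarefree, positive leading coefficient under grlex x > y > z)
1. deg p = 2.
2. Checking where it meets the axes: every point of the x-axis in the box is on the surface; one z-axis crossing is at z = 0; the visible y-axis segment lies entirely on the surface.
3. Putting this together gives p.

x*y - 2*z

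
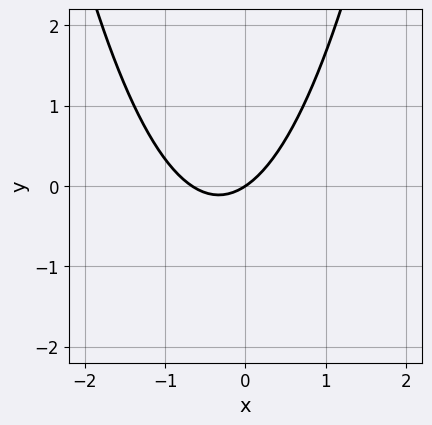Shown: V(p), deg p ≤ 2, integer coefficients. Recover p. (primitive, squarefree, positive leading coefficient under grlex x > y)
3*x^2 + 2*x - 3*y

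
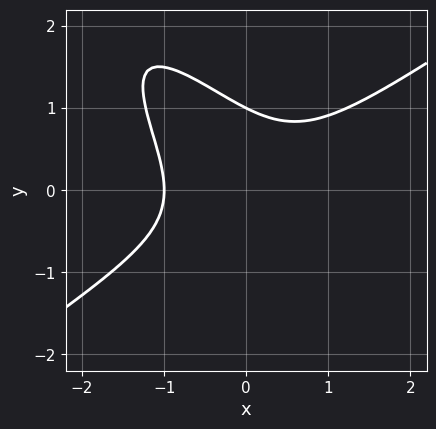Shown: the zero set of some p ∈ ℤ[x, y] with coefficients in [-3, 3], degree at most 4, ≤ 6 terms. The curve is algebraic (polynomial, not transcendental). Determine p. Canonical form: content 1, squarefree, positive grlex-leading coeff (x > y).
2*x^3 - 3*x*y^2 - 2*y^3 + 2

1. deg p = 3. The shape is more complex than any degree-2 curve.
2. Reading off the gridlines: one x-axis crossing is at x = -1; it crosses the y-axis at the gridline y = 1.
3. Together with the visible shape, these determine p as stated.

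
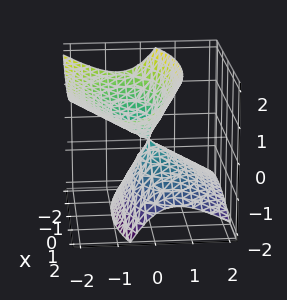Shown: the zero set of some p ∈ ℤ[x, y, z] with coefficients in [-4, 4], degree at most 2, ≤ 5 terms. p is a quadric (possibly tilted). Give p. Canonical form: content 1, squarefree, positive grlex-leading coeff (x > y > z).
x^2 + 3*y^2 + 3*y*z - 2*z^2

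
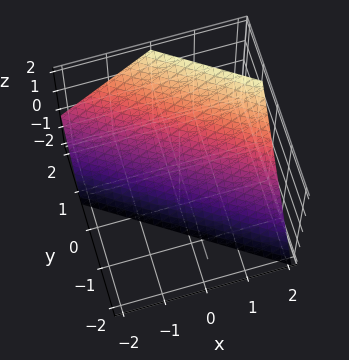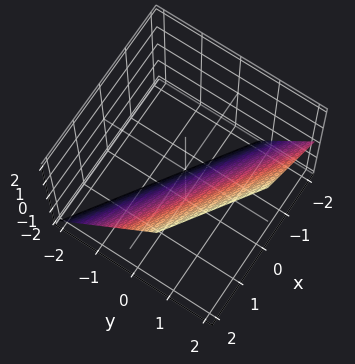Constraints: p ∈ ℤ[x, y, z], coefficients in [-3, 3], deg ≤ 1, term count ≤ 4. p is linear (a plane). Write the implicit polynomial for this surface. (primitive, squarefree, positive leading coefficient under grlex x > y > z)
The degree is 1 — every cross-section is a straight line — this is a plane.
Against the integer gridlines: it crosses the z-axis at the gridline z = -1; one x-axis crossing is at x = 1.
Fitting integer coefficients to these (and the overall shape) gives p.

2*x + 3*y - 2*z - 2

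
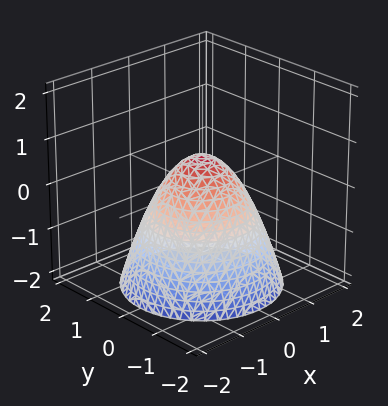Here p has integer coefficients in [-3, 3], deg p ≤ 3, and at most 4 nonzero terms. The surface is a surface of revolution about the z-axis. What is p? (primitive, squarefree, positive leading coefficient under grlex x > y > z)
3*x^2 + 3*y^2 + 3*z - 2

(a) Degree: a generic line meets the surface in up to 2 points, so deg p = 2.
(b) Symmetries: rotational symmetry about the z-axis ⇒ p depends on x, y only through x² + y².
(c) From the axis intercepts and sections: a circular section at z = 0 has radius between 0 and 1.
(d) The integer polynomial consistent with all of this is the stated p.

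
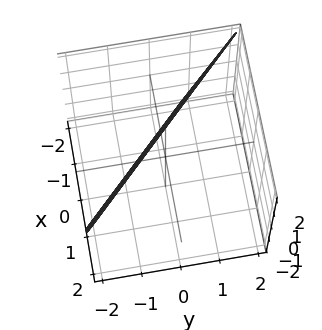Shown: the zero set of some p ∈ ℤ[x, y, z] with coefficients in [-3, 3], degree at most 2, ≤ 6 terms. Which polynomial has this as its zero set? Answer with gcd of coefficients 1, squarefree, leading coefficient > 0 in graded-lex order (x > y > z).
3*x + 3*y - z + 2

1. deg p = 1.
2. Checking where it meets the axes: it crosses the z-axis at the gridline z = 2.
3. Solving for integer coefficients yields p as stated.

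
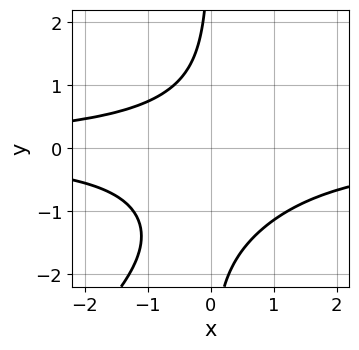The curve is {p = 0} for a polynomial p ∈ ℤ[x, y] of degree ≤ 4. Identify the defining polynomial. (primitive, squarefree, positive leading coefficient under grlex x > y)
2*x^2*y^2 - 2*x*y^3 - 2*x*y^2 - 3

Degree: no degree-3 curve has this shape, so deg p = 4.
Checking where it meets the axes: no y-intercept at any integer in the box; no x-intercept at any integer in the box.
Fitting integer coefficients to these (and the overall shape) gives p.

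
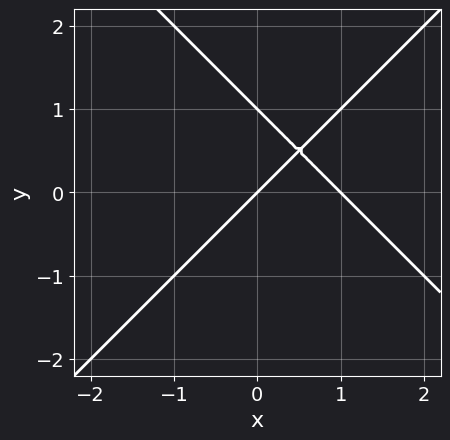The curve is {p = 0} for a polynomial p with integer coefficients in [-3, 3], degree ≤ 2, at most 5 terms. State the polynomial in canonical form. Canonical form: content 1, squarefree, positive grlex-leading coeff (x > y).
1. Degree: no degree-1 curve has this shape, so deg p = 2.
2. From the visible intercepts: among the integer gridlines, it crosses the x-axis at x ∈ {0, 1}; among the integer gridlines, it crosses the y-axis at y ∈ {0, 1}.
3. These observations pin down the coefficients.

x^2 - y^2 - x + y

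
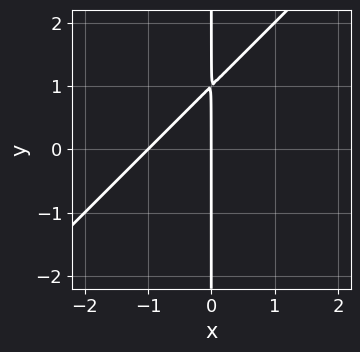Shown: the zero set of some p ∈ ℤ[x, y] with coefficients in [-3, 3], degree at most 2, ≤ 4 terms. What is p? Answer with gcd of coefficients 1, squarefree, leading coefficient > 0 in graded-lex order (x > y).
Degree: no degree-1 curve has this shape, so deg p = 2.
Reading off the gridlines: every point of the y-axis in the box is on the curve; the x-axis gridline crossings are at x ∈ {-1, 0}.
Together with the visible shape, these determine p as stated.

x^2 - x*y + x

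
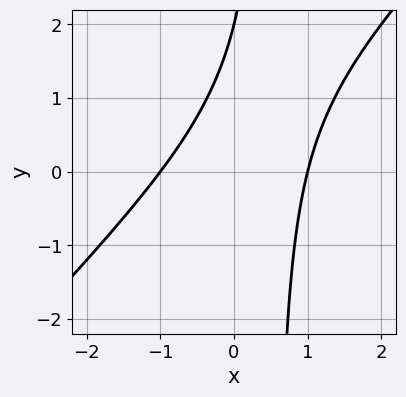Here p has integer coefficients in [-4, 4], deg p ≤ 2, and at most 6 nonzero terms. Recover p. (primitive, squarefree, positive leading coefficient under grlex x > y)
2*x^2 - 2*x*y + y - 2

1. deg p = 2.
2. From the visible intercepts: among the integer gridlines, it crosses the x-axis at x ∈ {-1, 1}; one y-axis crossing is at y = 2.
3. Solving for integer coefficients yields p as stated.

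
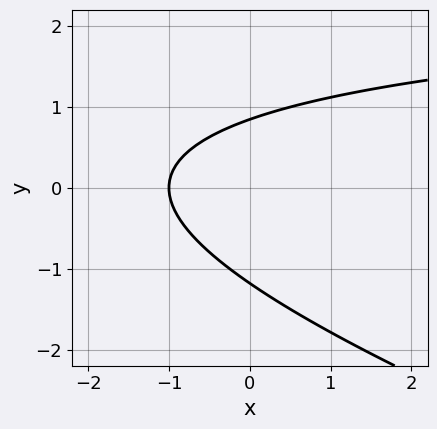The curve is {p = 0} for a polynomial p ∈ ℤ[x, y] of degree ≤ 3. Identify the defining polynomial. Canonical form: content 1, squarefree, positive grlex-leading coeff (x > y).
x*y + 3*y^2 - 3*x + y - 3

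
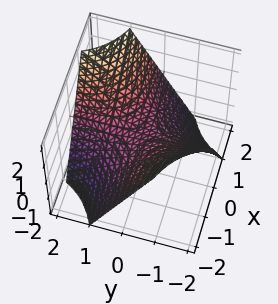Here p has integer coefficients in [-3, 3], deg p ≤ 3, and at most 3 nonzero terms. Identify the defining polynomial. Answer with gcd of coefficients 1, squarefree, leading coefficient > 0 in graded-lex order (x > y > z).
x*y - z

(a) deg p = 2.
(b) From the visible intercepts: it crosses the z-axis at the gridline z = 0; the visible x-axis segment lies entirely on the surface; every point of the y-axis in the box is on the surface.
(c) The integer polynomial consistent with all of this is the stated p.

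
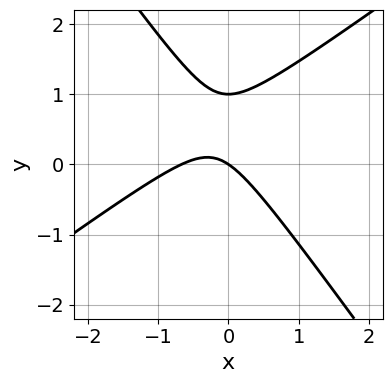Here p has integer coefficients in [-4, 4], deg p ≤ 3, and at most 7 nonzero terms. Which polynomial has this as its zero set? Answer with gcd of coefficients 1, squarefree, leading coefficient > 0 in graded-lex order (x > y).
3*x^2 - 2*x*y - 3*y^2 + 2*x + 3*y

1. The degree is 2 — no degree-1 curve has this shape.
2. From the visible intercepts: among the integer gridlines, it crosses the y-axis at y ∈ {0, 1}; it crosses the x-axis at the gridline x = 0.
3. Fitting integer coefficients to these (and the overall shape) gives p.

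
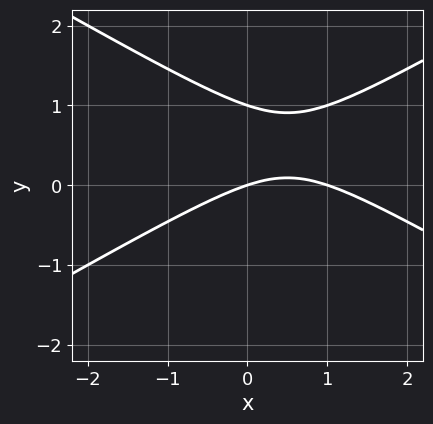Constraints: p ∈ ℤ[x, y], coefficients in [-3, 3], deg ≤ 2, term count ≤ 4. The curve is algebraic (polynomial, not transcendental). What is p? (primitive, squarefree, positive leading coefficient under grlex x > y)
x^2 - 3*y^2 - x + 3*y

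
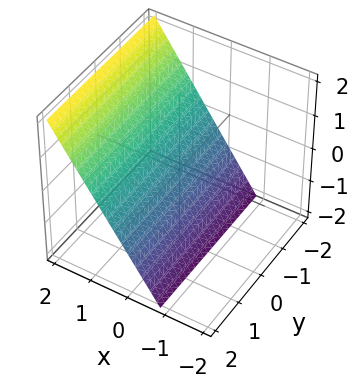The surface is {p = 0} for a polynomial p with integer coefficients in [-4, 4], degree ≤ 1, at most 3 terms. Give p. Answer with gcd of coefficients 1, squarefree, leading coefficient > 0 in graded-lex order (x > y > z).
First, degree: every cross-section is a straight line — this is a plane, so deg p = 1.
Then, from the visible intercepts: one z-axis crossing is at z = -1; it misses every integer gridline on the y-axis.
Finally, assembling these constraints gives the stated polynomial.

3*x - 2*z - 2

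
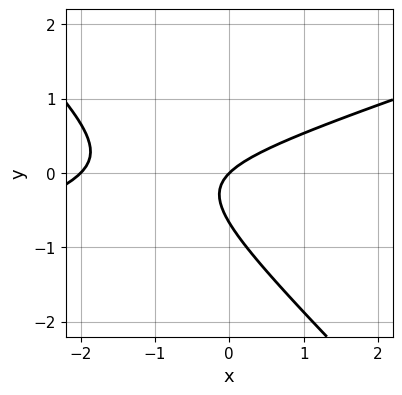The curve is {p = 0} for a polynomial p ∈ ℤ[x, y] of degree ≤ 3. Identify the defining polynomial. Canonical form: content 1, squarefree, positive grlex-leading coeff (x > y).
x^2 - 2*x*y - 3*y^2 + 2*x - 2*y

Degree: a generic line meets the curve in up to 2 points, so deg p = 2.
Reading off the gridlines: one y-axis crossing is at y = 0; the x-axis gridline crossings are at x ∈ {-2, 0}.
Assembling these constraints gives the stated polynomial.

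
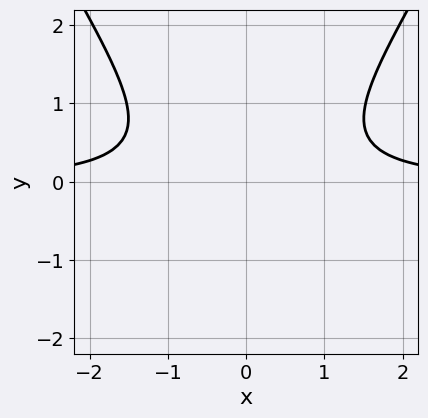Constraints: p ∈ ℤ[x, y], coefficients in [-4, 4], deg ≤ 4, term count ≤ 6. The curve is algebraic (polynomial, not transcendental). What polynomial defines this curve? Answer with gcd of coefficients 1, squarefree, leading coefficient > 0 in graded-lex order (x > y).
3*x^2*y - y^3 - 3*y^2 - 3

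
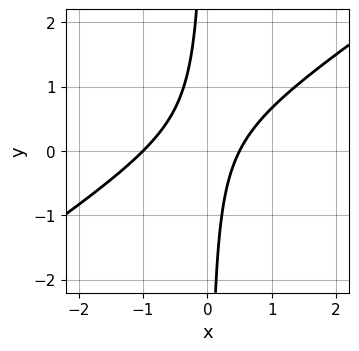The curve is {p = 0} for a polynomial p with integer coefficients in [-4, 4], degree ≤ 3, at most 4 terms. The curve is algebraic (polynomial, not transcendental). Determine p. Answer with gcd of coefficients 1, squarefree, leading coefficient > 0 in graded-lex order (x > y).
2*x^2 - 3*x*y + x - 1

Degree: a generic line meets the curve in up to 2 points, so deg p = 2.
Observable constraints: the curve avoids every integer y-axis point in the box; one x-axis crossing is at x = -1.
The integer polynomial consistent with all of this is the stated p.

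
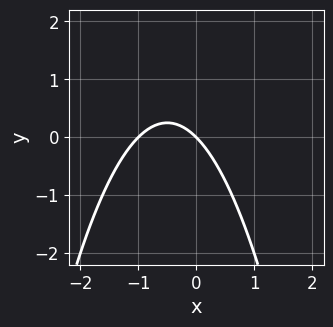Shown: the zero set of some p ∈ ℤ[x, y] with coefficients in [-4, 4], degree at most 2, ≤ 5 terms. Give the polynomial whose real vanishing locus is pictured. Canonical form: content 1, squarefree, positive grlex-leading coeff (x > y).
deg p = 2. The shape is more complex than any degree-1 curve.
From the visible intercepts: it meets the y-axis at y = 0 (among the integer gridlines); among the integer gridlines, it crosses the x-axis at x ∈ {-1, 0}.
These observations pin down the coefficients.

x^2 + x + y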